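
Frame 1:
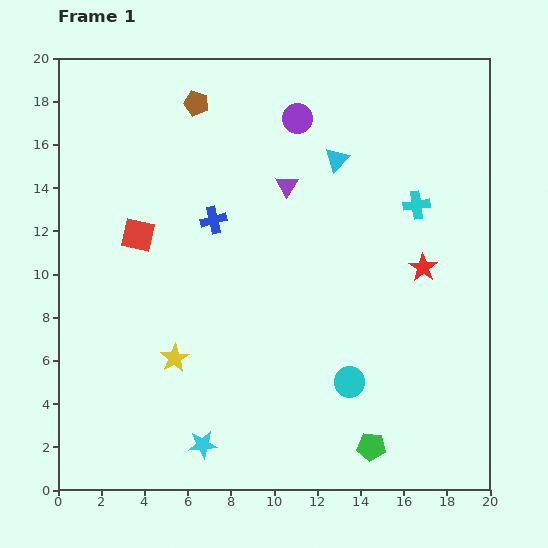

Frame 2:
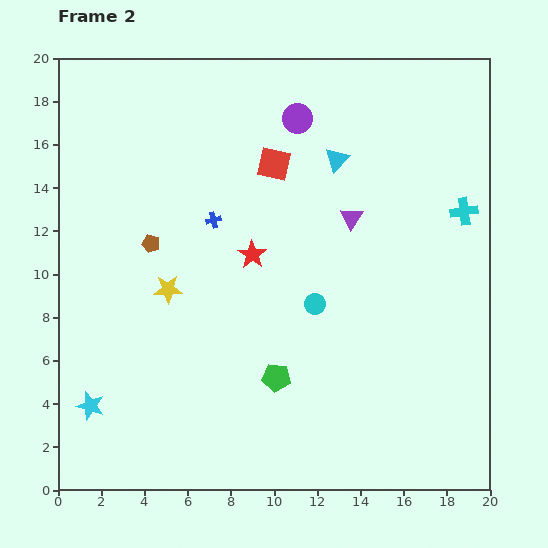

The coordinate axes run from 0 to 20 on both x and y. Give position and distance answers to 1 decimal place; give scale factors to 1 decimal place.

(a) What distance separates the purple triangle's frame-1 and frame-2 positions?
3.4

The purple triangle moved from (10.6, 14.1) to (13.6, 12.6), a distance of √(3.0² + 1.5²) ≈ 3.4.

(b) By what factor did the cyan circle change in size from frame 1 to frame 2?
0.7×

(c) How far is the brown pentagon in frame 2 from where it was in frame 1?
6.8

The brown pentagon moved from (6.4, 17.9) to (4.3, 11.4), a distance of √(2.1² + 6.5²) ≈ 6.8.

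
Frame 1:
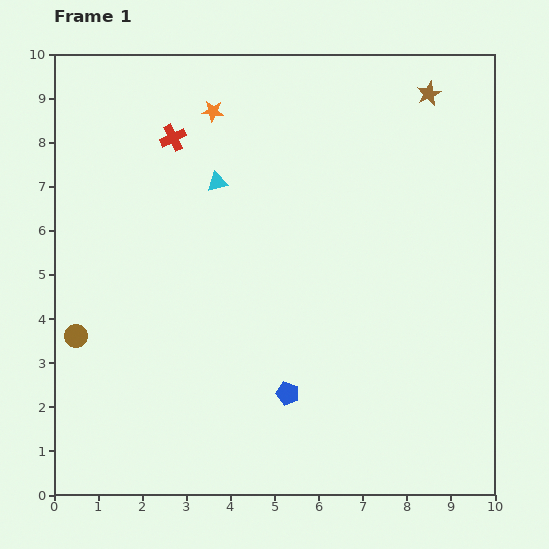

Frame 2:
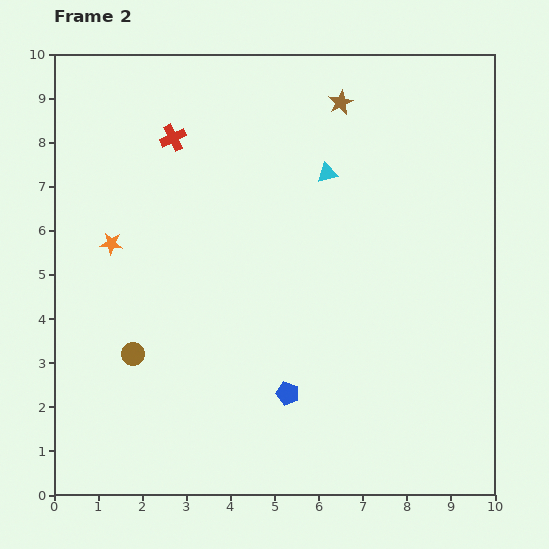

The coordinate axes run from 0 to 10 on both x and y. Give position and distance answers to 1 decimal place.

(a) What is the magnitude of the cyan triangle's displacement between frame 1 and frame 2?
2.5

The cyan triangle moved from (3.7, 7.1) to (6.2, 7.3), a distance of √(2.5² + 0.2²) ≈ 2.5.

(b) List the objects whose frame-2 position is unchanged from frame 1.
the red cross, the blue pentagon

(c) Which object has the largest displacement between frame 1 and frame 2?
the orange star

(moved 3.8; next 2.5)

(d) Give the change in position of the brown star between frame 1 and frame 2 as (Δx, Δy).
(-2.0, -0.2)

The brown star was at (8.5, 9.1) in frame 1 and (6.5, 8.9) in frame 2.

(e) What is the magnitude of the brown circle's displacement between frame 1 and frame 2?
1.4

The brown circle moved from (0.5, 3.6) to (1.8, 3.2), a distance of √(1.3² + 0.4²) ≈ 1.4.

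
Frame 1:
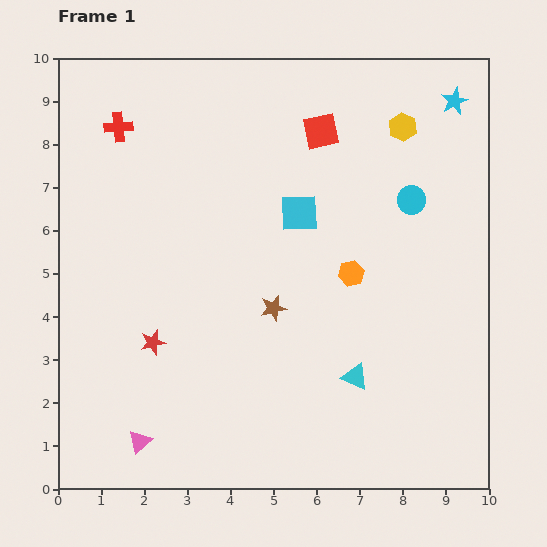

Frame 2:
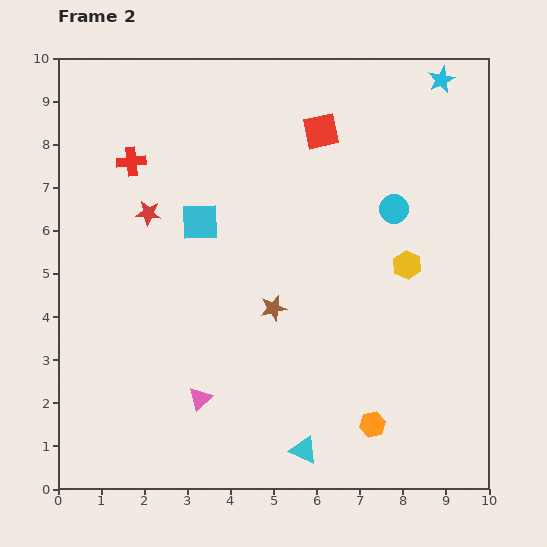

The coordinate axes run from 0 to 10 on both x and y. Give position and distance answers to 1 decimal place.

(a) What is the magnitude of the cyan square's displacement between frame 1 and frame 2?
2.3

The cyan square moved from (5.6, 6.4) to (3.3, 6.2), a distance of √(2.3² + 0.2²) ≈ 2.3.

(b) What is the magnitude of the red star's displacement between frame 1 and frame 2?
3.0

The red star moved from (2.2, 3.4) to (2.1, 6.4), a distance of √(0.1² + 3.0²) ≈ 3.0.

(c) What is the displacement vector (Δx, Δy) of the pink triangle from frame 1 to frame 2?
(1.4, 1.0)

The pink triangle was at (1.9, 1.1) in frame 1 and (3.3, 2.1) in frame 2.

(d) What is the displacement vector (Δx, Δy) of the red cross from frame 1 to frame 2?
(0.3, -0.8)

The red cross was at (1.4, 8.4) in frame 1 and (1.7, 7.6) in frame 2.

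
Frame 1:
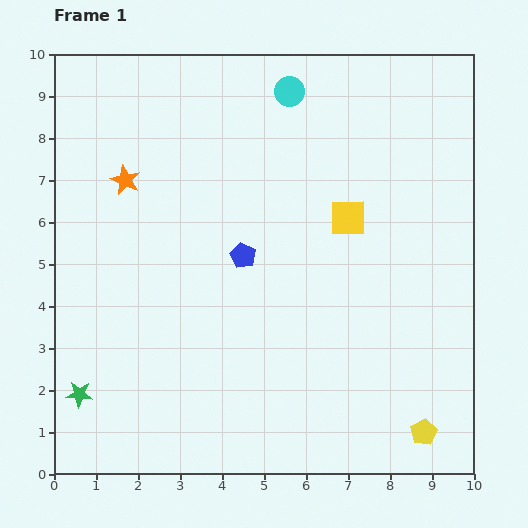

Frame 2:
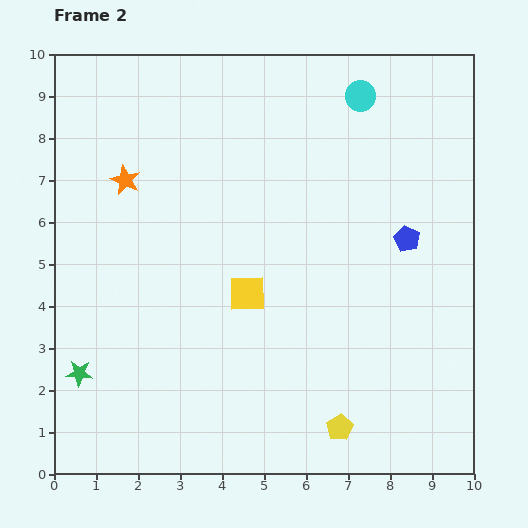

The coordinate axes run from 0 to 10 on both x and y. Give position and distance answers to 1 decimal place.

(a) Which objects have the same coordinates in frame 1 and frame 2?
the orange star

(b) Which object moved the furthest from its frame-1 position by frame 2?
the blue pentagon

(moved 3.9; next 3.0)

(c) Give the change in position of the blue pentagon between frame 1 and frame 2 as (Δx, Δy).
(3.9, 0.4)

The blue pentagon was at (4.5, 5.2) in frame 1 and (8.4, 5.6) in frame 2.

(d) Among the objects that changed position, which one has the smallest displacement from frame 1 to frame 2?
the green star

(moved 0.5)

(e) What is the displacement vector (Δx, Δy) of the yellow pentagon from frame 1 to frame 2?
(-2.0, 0.1)

The yellow pentagon was at (8.8, 1.0) in frame 1 and (6.8, 1.1) in frame 2.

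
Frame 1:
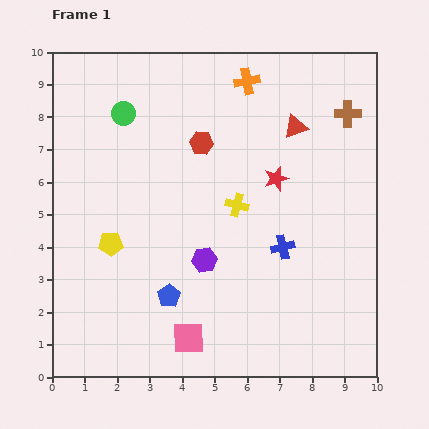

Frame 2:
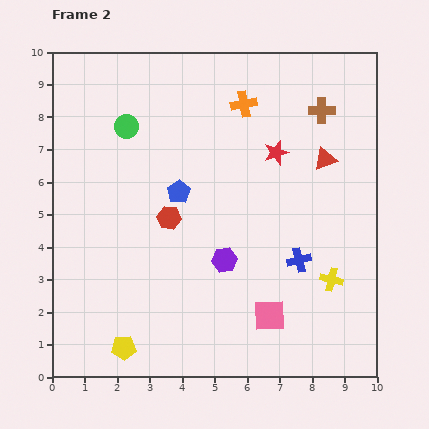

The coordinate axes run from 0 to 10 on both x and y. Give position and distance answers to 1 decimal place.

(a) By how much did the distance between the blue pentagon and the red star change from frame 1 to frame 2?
-1.7

Distance in frame 1: 4.9. Distance in frame 2: 3.2.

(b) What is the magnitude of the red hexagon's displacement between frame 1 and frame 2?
2.5

The red hexagon moved from (4.6, 7.2) to (3.6, 4.9), a distance of √(1.0² + 2.3²) ≈ 2.5.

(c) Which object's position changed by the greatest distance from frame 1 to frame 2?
the yellow cross

(moved 3.7; next 3.2)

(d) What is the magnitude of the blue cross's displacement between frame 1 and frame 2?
0.6

The blue cross moved from (7.1, 4.0) to (7.6, 3.6), a distance of √(0.5² + 0.4²) ≈ 0.6.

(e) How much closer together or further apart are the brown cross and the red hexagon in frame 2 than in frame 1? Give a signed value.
+1.1

Distance in frame 1: 4.6. Distance in frame 2: 5.7.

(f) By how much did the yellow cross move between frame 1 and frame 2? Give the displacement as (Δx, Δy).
(2.9, -2.3)

The yellow cross was at (5.7, 5.3) in frame 1 and (8.6, 3.0) in frame 2.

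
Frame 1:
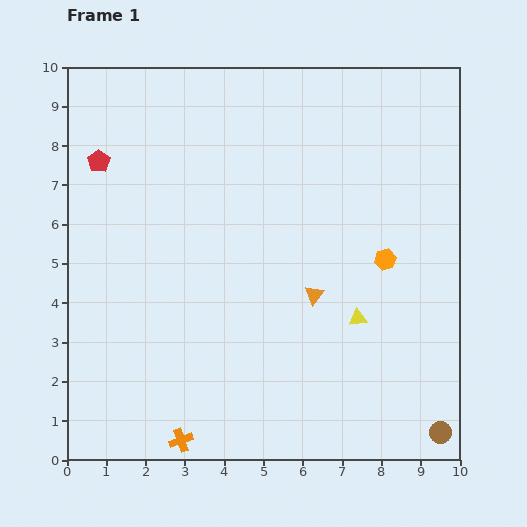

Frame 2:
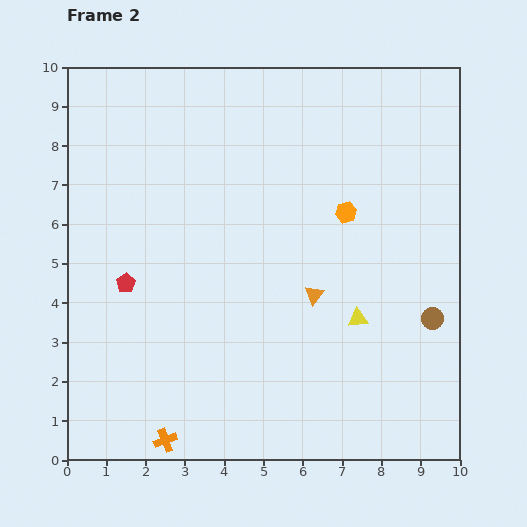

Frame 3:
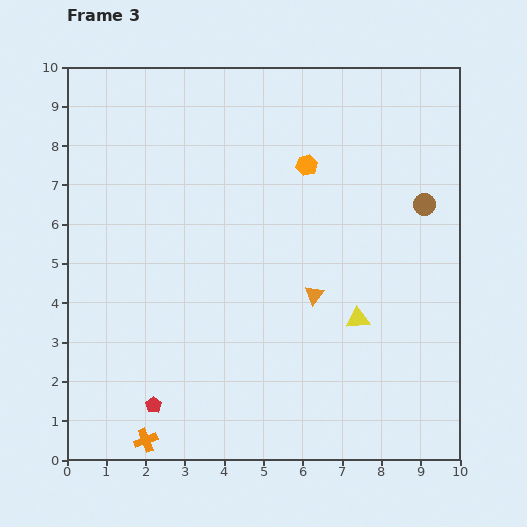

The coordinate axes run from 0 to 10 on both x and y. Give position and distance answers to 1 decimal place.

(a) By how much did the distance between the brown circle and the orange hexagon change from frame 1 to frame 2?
-1.1

Distance in frame 1: 4.6. Distance in frame 2: 3.5.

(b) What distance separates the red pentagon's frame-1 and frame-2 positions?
3.2

The red pentagon moved from (0.8, 7.6) to (1.5, 4.5), a distance of √(0.7² + 3.1²) ≈ 3.2.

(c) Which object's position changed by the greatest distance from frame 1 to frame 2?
the red pentagon

(moved 3.2; next 2.9)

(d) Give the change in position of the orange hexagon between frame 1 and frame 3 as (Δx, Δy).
(-2.0, 2.4)

The orange hexagon was at (8.1, 5.1) in frame 1 and (6.1, 7.5) in frame 3.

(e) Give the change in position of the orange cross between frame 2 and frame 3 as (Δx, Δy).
(-0.5, 0.0)

The orange cross was at (2.5, 0.5) in frame 2 and (2.0, 0.5) in frame 3.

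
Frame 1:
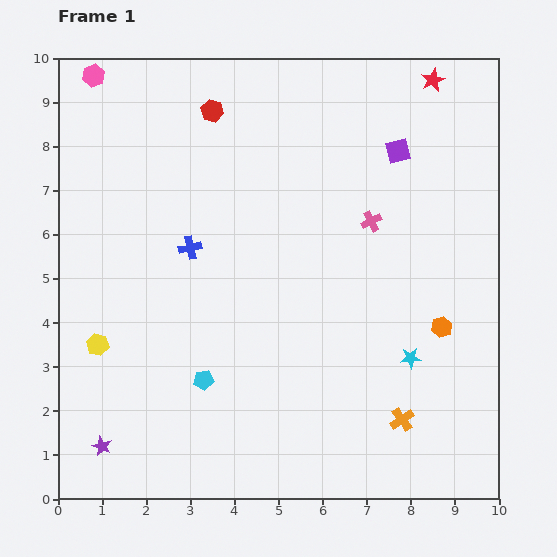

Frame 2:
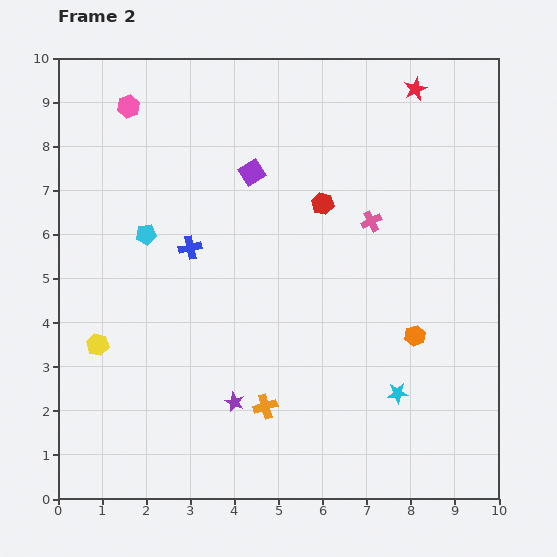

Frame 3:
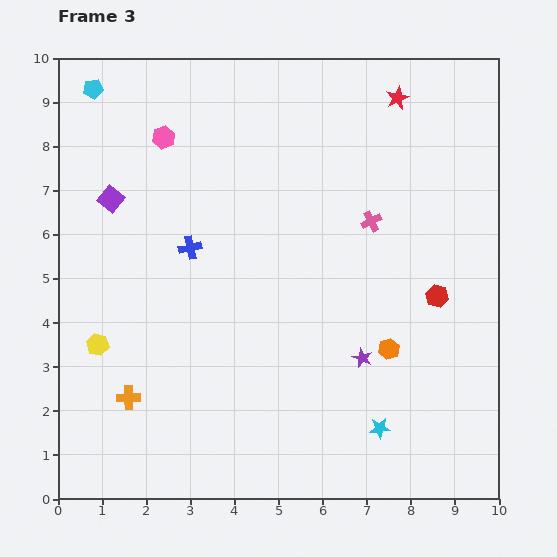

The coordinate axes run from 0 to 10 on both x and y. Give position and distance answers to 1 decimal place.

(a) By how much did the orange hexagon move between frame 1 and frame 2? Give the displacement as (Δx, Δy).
(-0.6, -0.2)

The orange hexagon was at (8.7, 3.9) in frame 1 and (8.1, 3.7) in frame 2.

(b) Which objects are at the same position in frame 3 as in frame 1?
the pink cross, the yellow hexagon, the blue cross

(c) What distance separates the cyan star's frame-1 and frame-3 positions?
1.7

The cyan star moved from (8.0, 3.2) to (7.3, 1.6), a distance of √(0.7² + 1.6²) ≈ 1.7.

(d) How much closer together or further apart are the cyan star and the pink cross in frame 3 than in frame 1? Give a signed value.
+1.5

Distance in frame 1: 3.2. Distance in frame 3: 4.7.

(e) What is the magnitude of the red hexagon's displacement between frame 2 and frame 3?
3.3

The red hexagon moved from (6.0, 6.7) to (8.6, 4.6), a distance of √(2.6² + 2.1²) ≈ 3.3.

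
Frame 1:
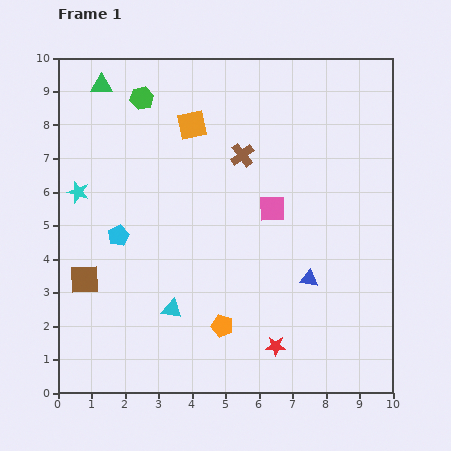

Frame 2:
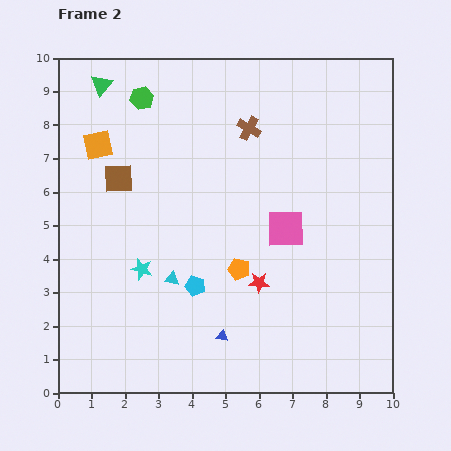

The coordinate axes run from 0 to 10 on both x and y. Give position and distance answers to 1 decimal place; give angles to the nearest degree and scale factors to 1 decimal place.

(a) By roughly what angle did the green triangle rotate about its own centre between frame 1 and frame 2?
51° counter-clockwise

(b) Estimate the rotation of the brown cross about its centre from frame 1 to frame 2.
23° counter-clockwise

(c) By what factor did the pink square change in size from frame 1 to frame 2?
1.4×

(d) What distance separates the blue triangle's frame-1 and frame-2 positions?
3.1

The blue triangle moved from (7.5, 3.4) to (4.9, 1.7), a distance of √(2.6² + 1.7²) ≈ 3.1.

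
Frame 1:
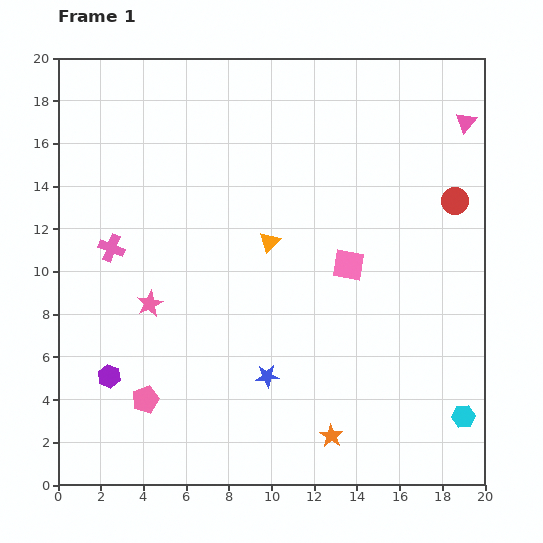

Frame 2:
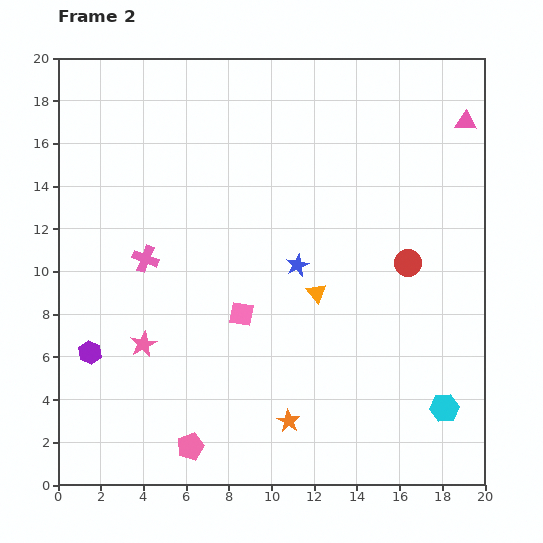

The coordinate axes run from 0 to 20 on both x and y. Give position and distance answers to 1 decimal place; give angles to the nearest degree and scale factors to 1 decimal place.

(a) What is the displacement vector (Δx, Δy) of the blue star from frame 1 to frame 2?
(1.4, 5.2)

The blue star was at (9.8, 5.1) in frame 1 and (11.2, 10.3) in frame 2.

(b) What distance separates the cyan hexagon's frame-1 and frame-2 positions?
1.0

The cyan hexagon moved from (19.0, 3.2) to (18.1, 3.6), a distance of √(0.9² + 0.4²) ≈ 1.0.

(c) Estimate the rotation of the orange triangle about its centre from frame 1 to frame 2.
24° counter-clockwise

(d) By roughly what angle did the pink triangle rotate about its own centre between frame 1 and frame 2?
52° clockwise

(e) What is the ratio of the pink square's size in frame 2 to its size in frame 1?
0.8×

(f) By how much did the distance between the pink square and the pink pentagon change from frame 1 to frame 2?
-4.8

Distance in frame 1: 11.4. Distance in frame 2: 6.6.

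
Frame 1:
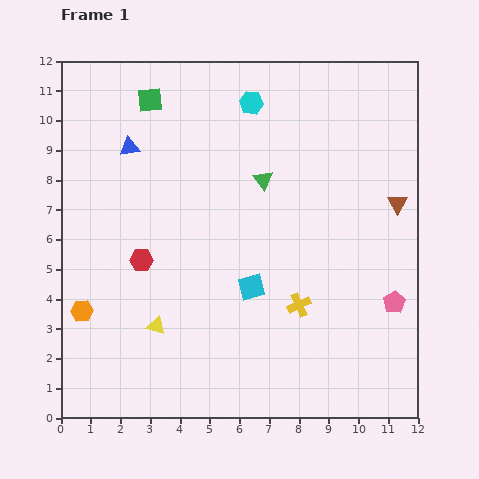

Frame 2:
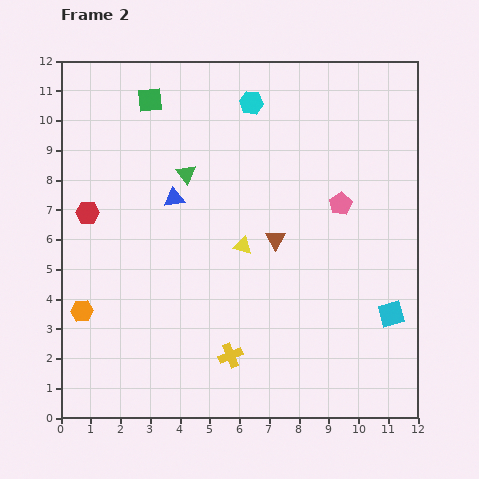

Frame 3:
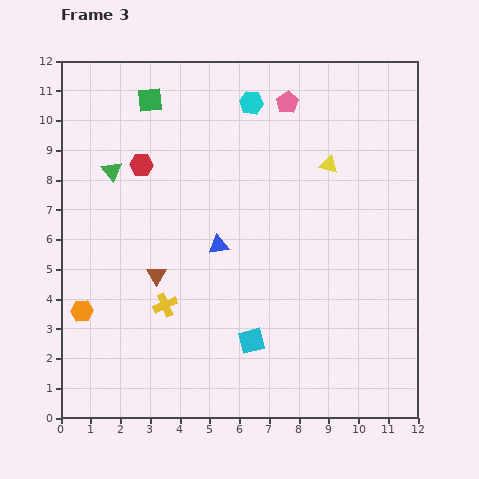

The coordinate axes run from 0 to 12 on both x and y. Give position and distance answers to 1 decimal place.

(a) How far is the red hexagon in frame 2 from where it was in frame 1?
2.4

The red hexagon moved from (2.7, 5.3) to (0.9, 6.9), a distance of √(1.8² + 1.6²) ≈ 2.4.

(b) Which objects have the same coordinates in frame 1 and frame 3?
the orange hexagon, the green square, the cyan hexagon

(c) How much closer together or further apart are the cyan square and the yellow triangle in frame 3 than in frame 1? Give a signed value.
+2.9

Distance in frame 1: 3.5. Distance in frame 3: 6.4.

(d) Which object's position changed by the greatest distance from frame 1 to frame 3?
the brown triangle

(moved 8.4; next 7.9)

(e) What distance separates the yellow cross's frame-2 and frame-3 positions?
2.8

The yellow cross moved from (5.7, 2.1) to (3.5, 3.8), a distance of √(2.2² + 1.7²) ≈ 2.8.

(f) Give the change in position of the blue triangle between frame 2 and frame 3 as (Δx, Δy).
(1.5, -1.6)

The blue triangle was at (3.8, 7.4) in frame 2 and (5.3, 5.8) in frame 3.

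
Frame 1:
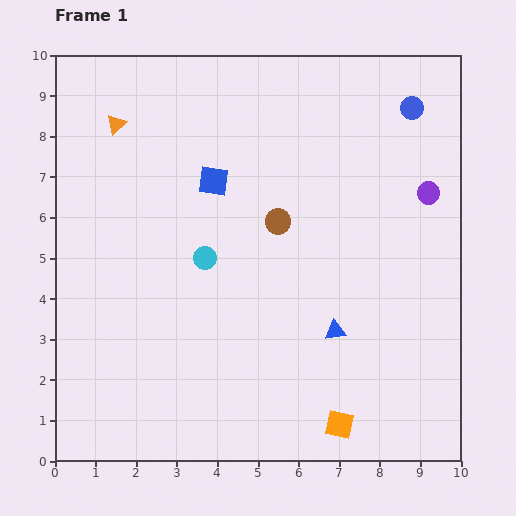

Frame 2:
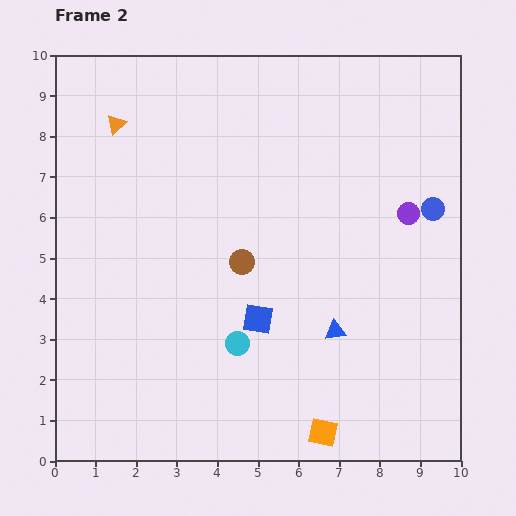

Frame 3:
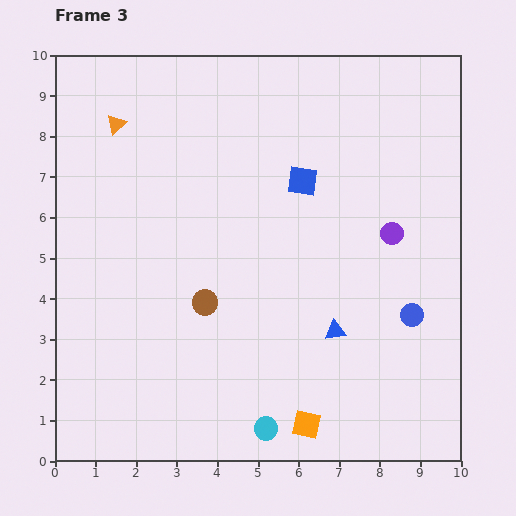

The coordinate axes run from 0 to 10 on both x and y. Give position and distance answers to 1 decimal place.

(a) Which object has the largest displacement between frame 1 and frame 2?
the blue square

(moved 3.6; next 2.5)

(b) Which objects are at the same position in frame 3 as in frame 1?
the orange triangle, the blue triangle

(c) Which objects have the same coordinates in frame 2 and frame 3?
the orange triangle, the blue triangle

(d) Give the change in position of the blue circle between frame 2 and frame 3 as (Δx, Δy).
(-0.5, -2.6)

The blue circle was at (9.3, 6.2) in frame 2 and (8.8, 3.6) in frame 3.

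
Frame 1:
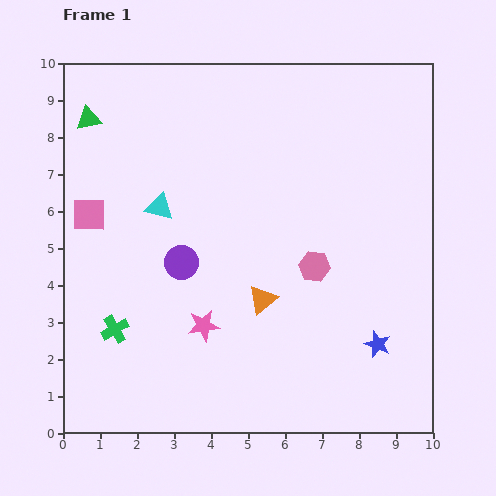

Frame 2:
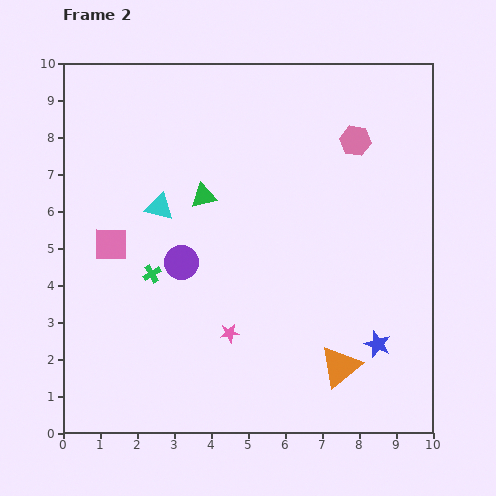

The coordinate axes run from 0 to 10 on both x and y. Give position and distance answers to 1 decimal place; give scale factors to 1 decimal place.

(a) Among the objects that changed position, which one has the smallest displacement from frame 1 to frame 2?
the pink star

(moved 0.7)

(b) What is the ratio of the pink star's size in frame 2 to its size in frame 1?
0.6×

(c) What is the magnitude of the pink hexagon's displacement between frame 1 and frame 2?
3.6

The pink hexagon moved from (6.8, 4.5) to (7.9, 7.9), a distance of √(1.1² + 3.4²) ≈ 3.6.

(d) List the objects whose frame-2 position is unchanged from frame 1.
the blue star, the cyan triangle, the purple circle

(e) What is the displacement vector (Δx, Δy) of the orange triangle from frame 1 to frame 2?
(2.1, -1.8)

The orange triangle was at (5.4, 3.6) in frame 1 and (7.5, 1.8) in frame 2.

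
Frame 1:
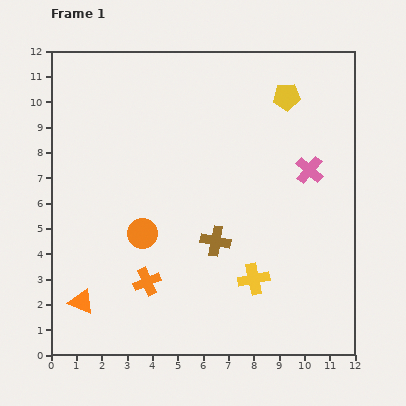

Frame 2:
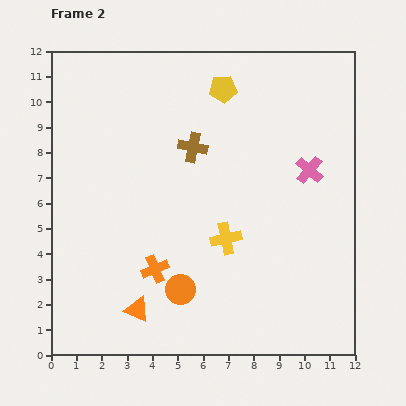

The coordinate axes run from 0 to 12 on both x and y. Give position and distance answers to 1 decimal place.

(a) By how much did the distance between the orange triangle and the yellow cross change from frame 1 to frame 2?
-2.4

Distance in frame 1: 6.9. Distance in frame 2: 4.5.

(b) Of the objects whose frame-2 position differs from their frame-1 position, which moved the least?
the orange cross

(moved 0.6)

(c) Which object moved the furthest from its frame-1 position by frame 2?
the brown cross

(moved 3.8; next 2.7)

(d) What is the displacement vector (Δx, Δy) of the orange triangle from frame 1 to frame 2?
(2.2, -0.3)

The orange triangle was at (1.2, 2.1) in frame 1 and (3.4, 1.8) in frame 2.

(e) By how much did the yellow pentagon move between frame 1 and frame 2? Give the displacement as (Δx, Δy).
(-2.5, 0.3)

The yellow pentagon was at (9.3, 10.2) in frame 1 and (6.8, 10.5) in frame 2.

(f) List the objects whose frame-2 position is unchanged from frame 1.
the pink cross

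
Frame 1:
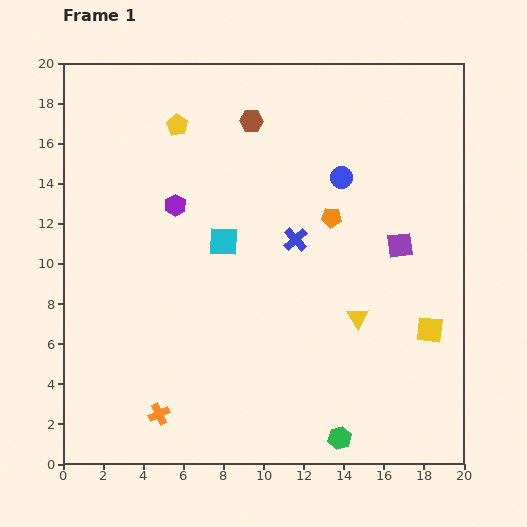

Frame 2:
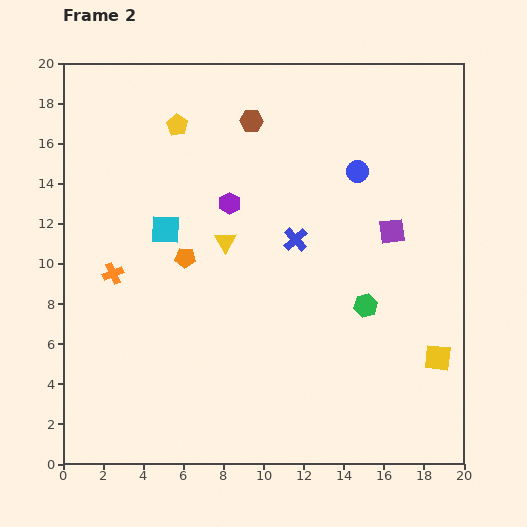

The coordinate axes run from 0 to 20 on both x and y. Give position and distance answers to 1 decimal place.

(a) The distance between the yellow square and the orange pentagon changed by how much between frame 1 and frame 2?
+6.2

Distance in frame 1: 7.4. Distance in frame 2: 13.6.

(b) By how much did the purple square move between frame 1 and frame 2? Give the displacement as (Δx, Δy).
(-0.4, 0.7)

The purple square was at (16.8, 10.9) in frame 1 and (16.4, 11.6) in frame 2.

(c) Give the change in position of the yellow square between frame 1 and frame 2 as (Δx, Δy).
(0.4, -1.4)

The yellow square was at (18.3, 6.7) in frame 1 and (18.7, 5.3) in frame 2.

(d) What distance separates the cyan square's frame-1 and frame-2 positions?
3.0

The cyan square moved from (8.0, 11.1) to (5.1, 11.7), a distance of √(2.9² + 0.6²) ≈ 3.0.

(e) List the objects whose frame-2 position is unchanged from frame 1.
the brown hexagon, the blue cross, the yellow pentagon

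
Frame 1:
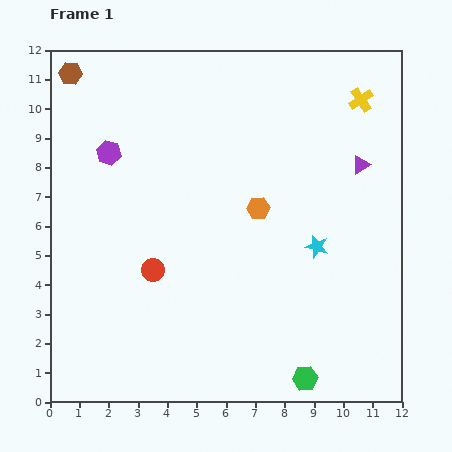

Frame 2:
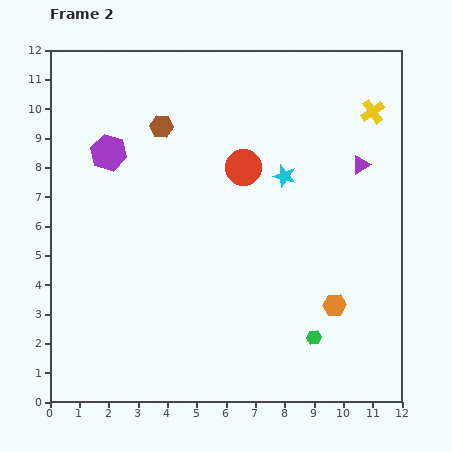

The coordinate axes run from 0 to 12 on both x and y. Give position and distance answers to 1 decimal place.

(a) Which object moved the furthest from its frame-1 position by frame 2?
the red circle

(moved 4.7; next 4.2)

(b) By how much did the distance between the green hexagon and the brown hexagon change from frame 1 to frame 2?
-4.2

Distance in frame 1: 13.1. Distance in frame 2: 8.9.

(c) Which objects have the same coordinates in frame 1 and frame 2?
the purple hexagon, the purple triangle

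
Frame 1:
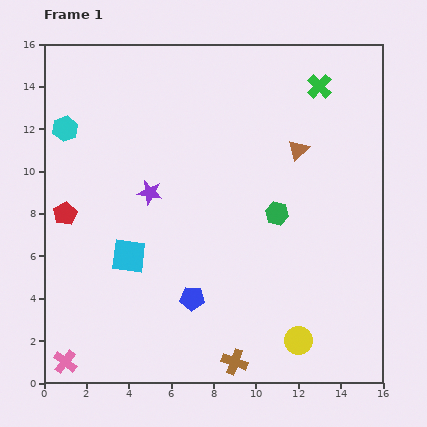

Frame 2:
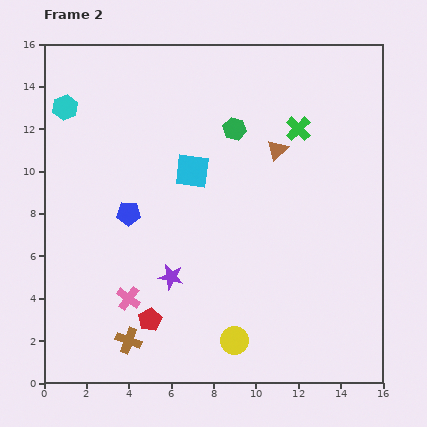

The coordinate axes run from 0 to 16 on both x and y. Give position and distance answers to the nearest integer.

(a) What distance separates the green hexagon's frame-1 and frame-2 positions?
4

The green hexagon moved from (11, 8) to (9, 12), a distance of √(2² + 4²) ≈ 4.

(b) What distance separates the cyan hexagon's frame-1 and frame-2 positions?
1

The cyan hexagon moved from (1, 12) to (1, 13), a distance of √(0² + 1²) ≈ 1.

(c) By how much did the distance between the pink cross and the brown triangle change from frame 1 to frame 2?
-5

Distance in frame 1: 15. Distance in frame 2: 10.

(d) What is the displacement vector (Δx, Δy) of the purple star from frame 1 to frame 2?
(1, -4)

The purple star was at (5, 9) in frame 1 and (6, 5) in frame 2.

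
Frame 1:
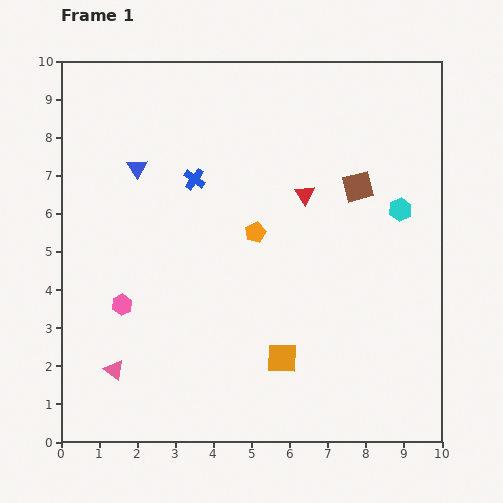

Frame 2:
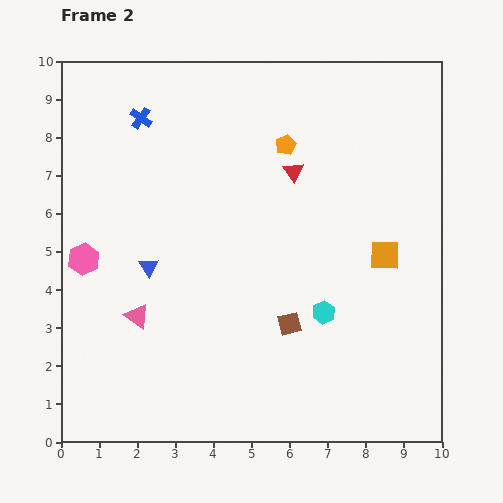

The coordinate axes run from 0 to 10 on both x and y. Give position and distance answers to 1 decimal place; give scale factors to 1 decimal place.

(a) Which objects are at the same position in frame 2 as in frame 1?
none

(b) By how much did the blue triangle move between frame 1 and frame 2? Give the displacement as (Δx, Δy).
(0.3, -2.6)

The blue triangle was at (2.0, 7.2) in frame 1 and (2.3, 4.6) in frame 2.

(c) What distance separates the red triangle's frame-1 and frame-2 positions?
0.7

The red triangle moved from (6.4, 6.5) to (6.1, 7.1), a distance of √(0.3² + 0.6²) ≈ 0.7.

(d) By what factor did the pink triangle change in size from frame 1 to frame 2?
1.3×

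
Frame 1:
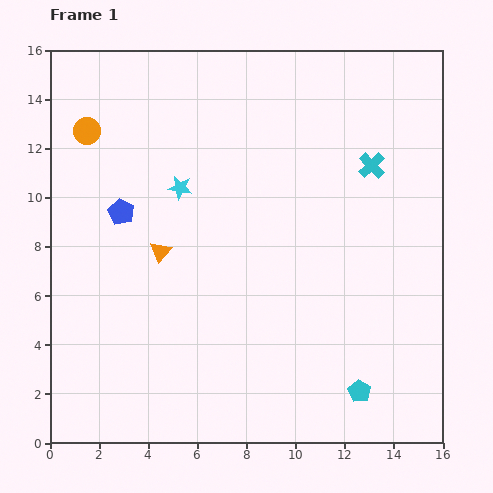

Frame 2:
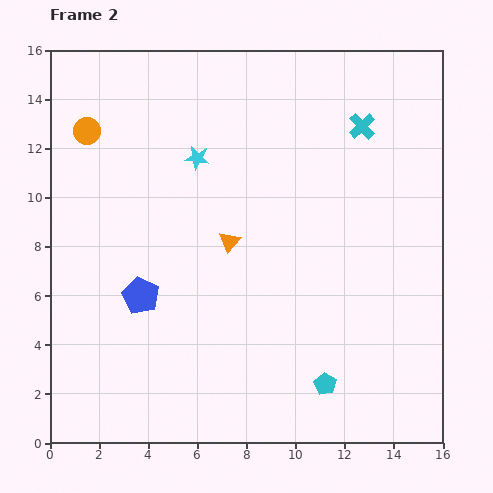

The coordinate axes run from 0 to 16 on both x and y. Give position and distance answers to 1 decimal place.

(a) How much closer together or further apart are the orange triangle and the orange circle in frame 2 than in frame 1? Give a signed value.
+1.6

Distance in frame 1: 5.7. Distance in frame 2: 7.3.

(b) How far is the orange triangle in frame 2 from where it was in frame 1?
2.8

The orange triangle moved from (4.5, 7.8) to (7.3, 8.2), a distance of √(2.8² + 0.4²) ≈ 2.8.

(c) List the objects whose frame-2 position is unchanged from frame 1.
the orange circle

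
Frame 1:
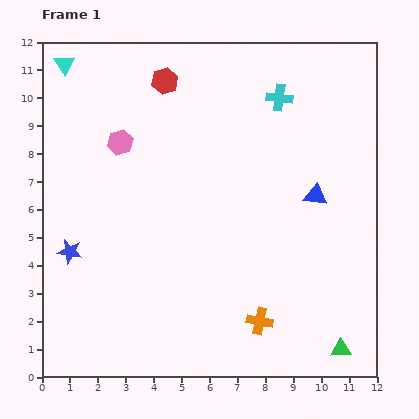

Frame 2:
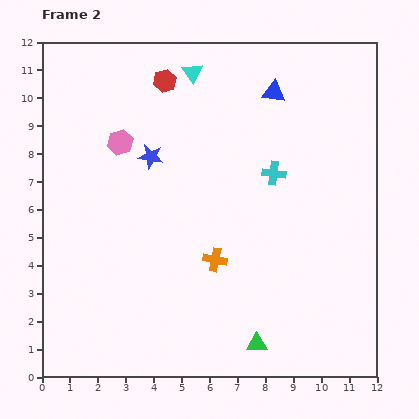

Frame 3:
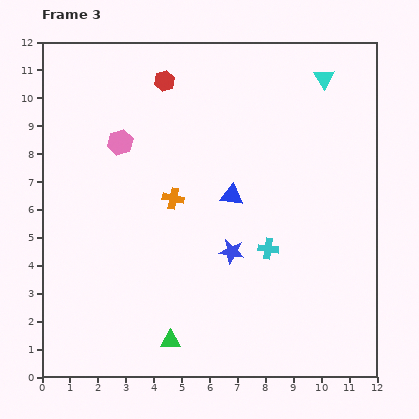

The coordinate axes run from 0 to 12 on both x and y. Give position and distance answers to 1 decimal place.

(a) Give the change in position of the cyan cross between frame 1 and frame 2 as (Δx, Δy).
(-0.2, -2.7)

The cyan cross was at (8.5, 10.0) in frame 1 and (8.3, 7.3) in frame 2.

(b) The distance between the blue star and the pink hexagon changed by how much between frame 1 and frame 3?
+1.3

Distance in frame 1: 4.3. Distance in frame 3: 5.6.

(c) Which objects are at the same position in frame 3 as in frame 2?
the red hexagon, the pink hexagon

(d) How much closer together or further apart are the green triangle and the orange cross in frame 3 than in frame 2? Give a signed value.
+1.7

Distance in frame 2: 3.4. Distance in frame 3: 5.1.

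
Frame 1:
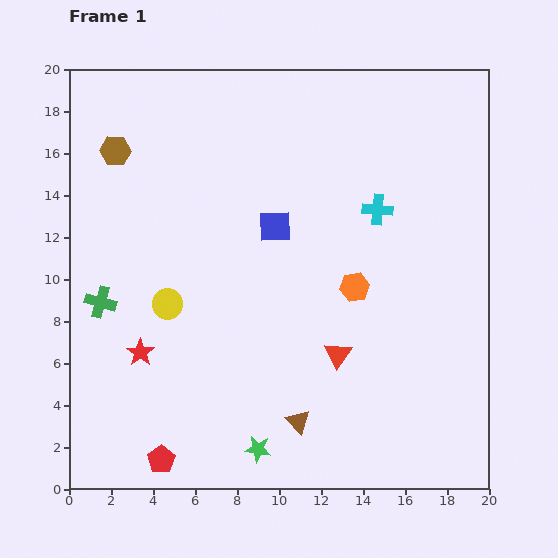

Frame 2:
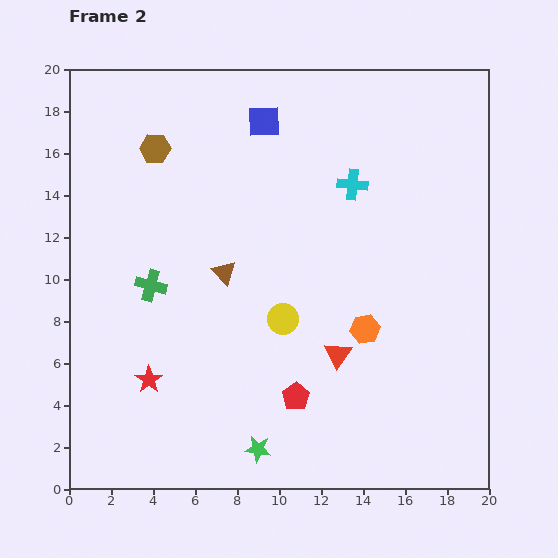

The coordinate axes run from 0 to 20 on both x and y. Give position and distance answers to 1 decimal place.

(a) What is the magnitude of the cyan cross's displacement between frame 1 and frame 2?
1.7

The cyan cross moved from (14.7, 13.3) to (13.5, 14.5), a distance of √(1.2² + 1.2²) ≈ 1.7.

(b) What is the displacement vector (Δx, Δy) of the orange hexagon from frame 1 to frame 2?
(0.5, -2.0)

The orange hexagon was at (13.6, 9.6) in frame 1 and (14.1, 7.6) in frame 2.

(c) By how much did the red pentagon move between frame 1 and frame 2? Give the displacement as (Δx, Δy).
(6.4, 3.0)

The red pentagon was at (4.4, 1.4) in frame 1 and (10.8, 4.4) in frame 2.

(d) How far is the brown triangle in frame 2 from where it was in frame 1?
7.9

The brown triangle moved from (10.9, 3.2) to (7.4, 10.3), a distance of √(3.5² + 7.1²) ≈ 7.9.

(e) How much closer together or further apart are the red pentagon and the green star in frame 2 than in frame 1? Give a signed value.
-1.5

Distance in frame 1: 4.6. Distance in frame 2: 3.1.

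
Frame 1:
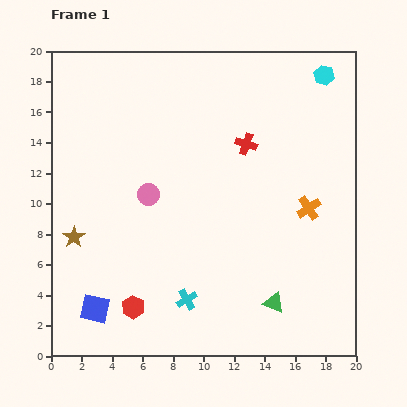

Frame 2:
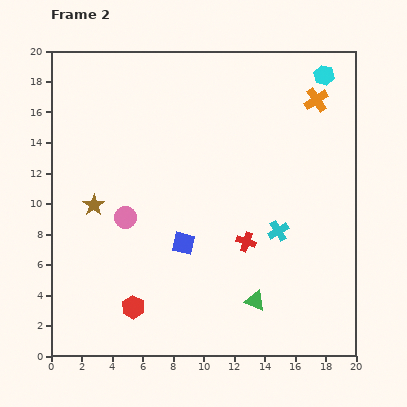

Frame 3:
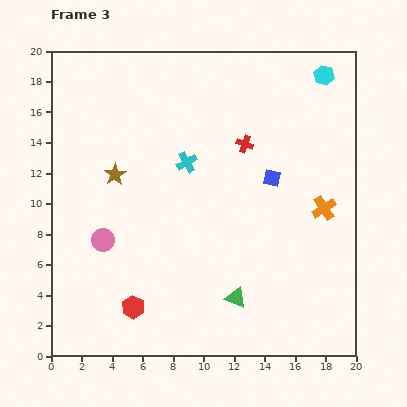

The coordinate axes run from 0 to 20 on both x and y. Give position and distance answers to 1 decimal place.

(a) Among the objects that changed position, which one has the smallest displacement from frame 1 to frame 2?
the green triangle

(moved 1.2)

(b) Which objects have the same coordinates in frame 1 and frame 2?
the red hexagon, the cyan hexagon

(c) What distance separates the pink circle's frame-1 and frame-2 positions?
2.1

The pink circle moved from (6.4, 10.6) to (4.9, 9.1), a distance of √(1.5² + 1.5²) ≈ 2.1.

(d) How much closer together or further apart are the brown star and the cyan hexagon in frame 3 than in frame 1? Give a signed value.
-4.3

Distance in frame 1: 19.5. Distance in frame 3: 15.2.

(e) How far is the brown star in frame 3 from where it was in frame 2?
2.4

The brown star moved from (2.8, 9.9) to (4.2, 11.9), a distance of √(1.4² + 2.0²) ≈ 2.4.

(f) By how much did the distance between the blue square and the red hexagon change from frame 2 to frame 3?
+7.2

Distance in frame 2: 5.3. Distance in frame 3: 12.5.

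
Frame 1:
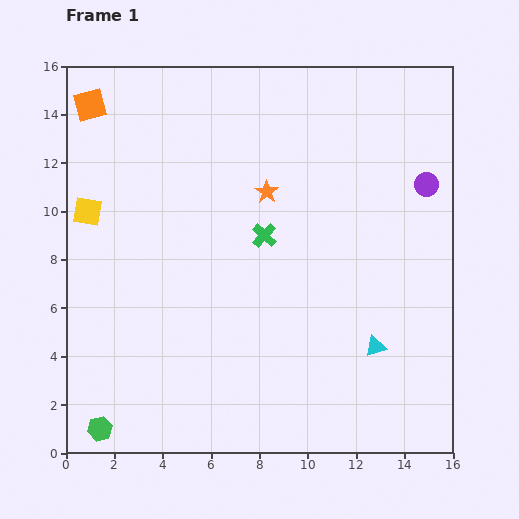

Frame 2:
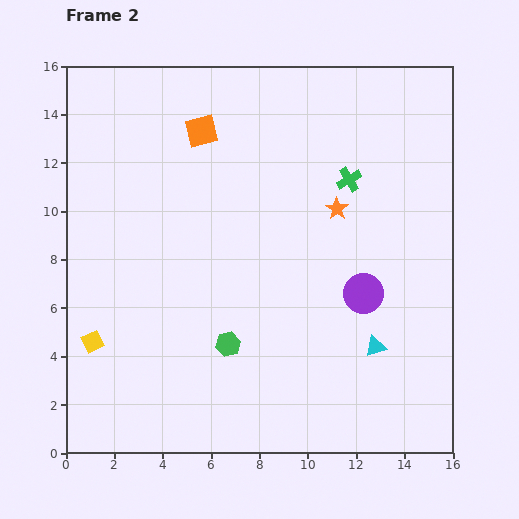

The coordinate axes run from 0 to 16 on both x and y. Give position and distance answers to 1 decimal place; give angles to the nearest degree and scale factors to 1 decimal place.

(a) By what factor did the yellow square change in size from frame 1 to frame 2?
0.7×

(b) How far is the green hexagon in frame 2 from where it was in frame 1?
6.4

The green hexagon moved from (1.4, 1.0) to (6.7, 4.5), a distance of √(5.3² + 3.5²) ≈ 6.4.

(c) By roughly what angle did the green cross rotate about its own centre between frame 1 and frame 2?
17° clockwise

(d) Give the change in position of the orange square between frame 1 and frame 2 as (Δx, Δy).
(4.6, -1.1)

The orange square was at (1.0, 14.4) in frame 1 and (5.6, 13.3) in frame 2.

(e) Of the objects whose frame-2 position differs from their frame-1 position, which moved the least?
the orange star

(moved 3.0)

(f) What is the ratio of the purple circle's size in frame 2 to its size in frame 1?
1.7×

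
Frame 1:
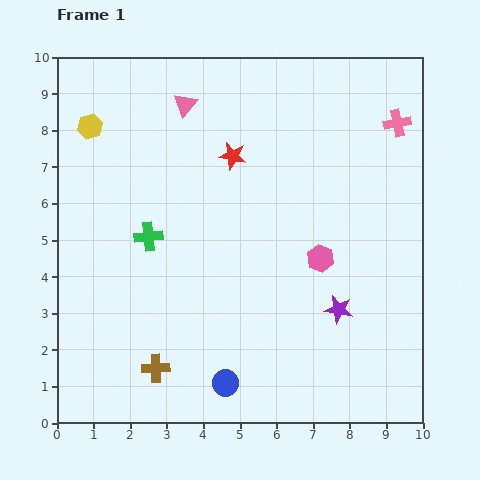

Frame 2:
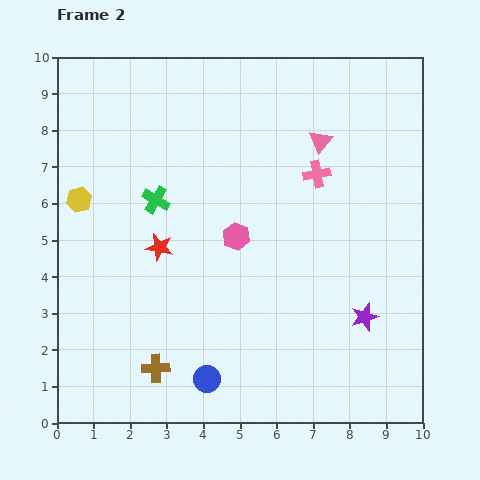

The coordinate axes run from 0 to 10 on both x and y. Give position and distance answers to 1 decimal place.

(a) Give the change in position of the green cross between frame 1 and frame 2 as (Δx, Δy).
(0.2, 1.0)

The green cross was at (2.5, 5.1) in frame 1 and (2.7, 6.1) in frame 2.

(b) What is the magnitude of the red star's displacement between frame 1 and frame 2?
3.2

The red star moved from (4.8, 7.3) to (2.8, 4.8), a distance of √(2.0² + 2.5²) ≈ 3.2.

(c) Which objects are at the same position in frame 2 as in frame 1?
the brown cross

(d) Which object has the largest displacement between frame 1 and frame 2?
the pink triangle

(moved 3.8; next 3.2)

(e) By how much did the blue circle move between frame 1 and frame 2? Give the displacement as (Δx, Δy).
(-0.5, 0.1)

The blue circle was at (4.6, 1.1) in frame 1 and (4.1, 1.2) in frame 2.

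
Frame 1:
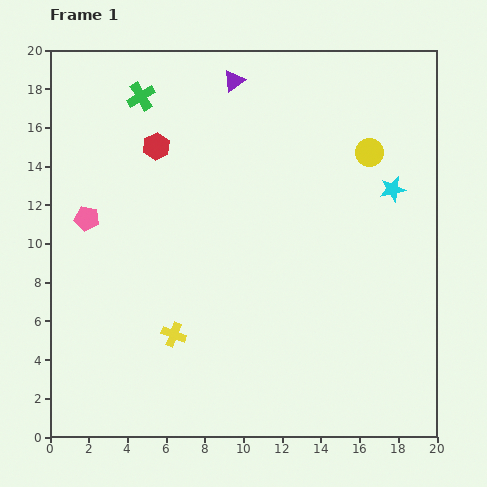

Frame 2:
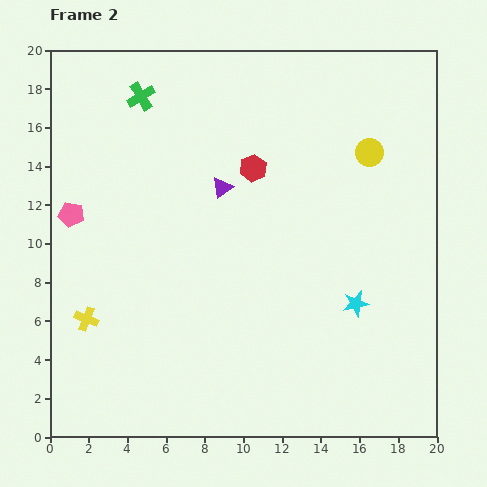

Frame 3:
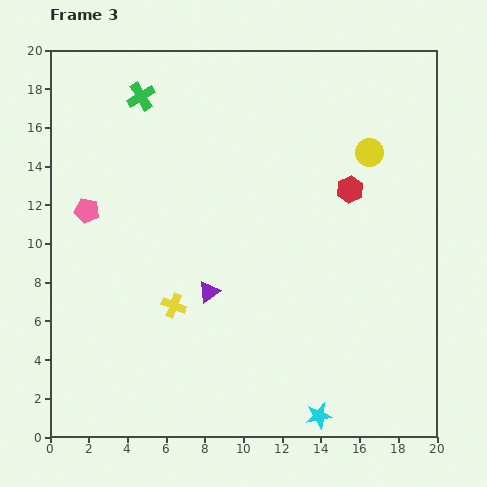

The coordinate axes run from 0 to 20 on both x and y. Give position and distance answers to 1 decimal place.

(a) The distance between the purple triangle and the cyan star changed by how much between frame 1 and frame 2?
-0.8

Distance in frame 1: 9.9. Distance in frame 2: 9.1.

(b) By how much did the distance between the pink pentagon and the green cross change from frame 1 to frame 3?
-0.4

Distance in frame 1: 6.9. Distance in frame 3: 6.5.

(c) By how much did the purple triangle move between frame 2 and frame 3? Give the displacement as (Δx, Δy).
(-0.7, -5.4)

The purple triangle was at (8.9, 12.9) in frame 2 and (8.2, 7.5) in frame 3.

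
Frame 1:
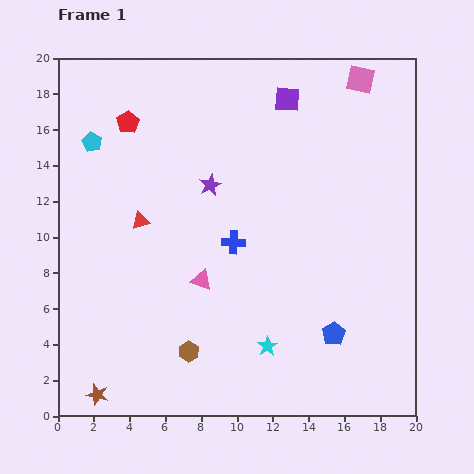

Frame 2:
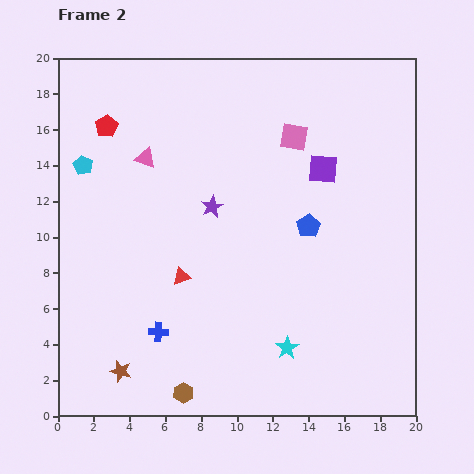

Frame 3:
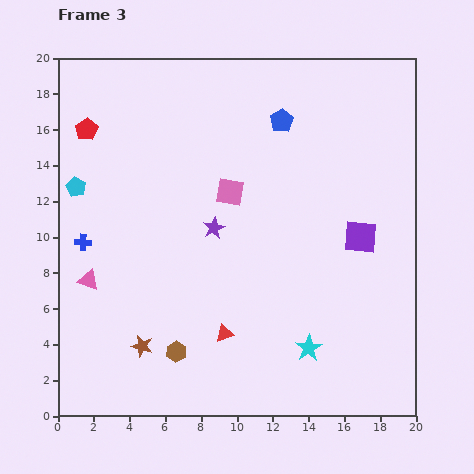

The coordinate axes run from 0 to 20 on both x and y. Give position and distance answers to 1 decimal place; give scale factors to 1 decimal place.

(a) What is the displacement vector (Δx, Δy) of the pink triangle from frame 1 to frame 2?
(-3.1, 6.8)

The pink triangle was at (8.0, 7.6) in frame 1 and (4.9, 14.4) in frame 2.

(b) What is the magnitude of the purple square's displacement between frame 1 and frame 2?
4.4

The purple square moved from (12.8, 17.7) to (14.8, 13.8), a distance of √(2.0² + 3.9²) ≈ 4.4.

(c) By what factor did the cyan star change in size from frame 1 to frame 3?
1.4×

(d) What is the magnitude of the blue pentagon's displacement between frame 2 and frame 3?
6.1

The blue pentagon moved from (14.0, 10.6) to (12.5, 16.5), a distance of √(1.5² + 5.9²) ≈ 6.1.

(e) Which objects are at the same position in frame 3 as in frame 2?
none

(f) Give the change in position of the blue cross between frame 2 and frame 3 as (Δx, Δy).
(-4.2, 5.0)

The blue cross was at (5.6, 4.7) in frame 2 and (1.4, 9.7) in frame 3.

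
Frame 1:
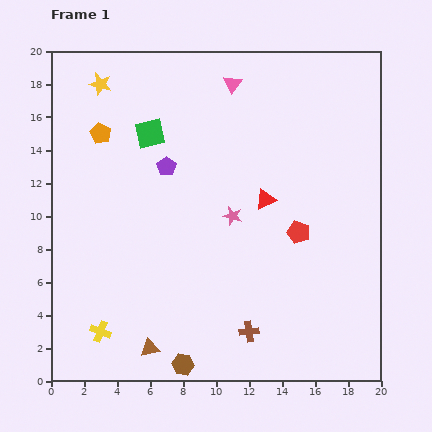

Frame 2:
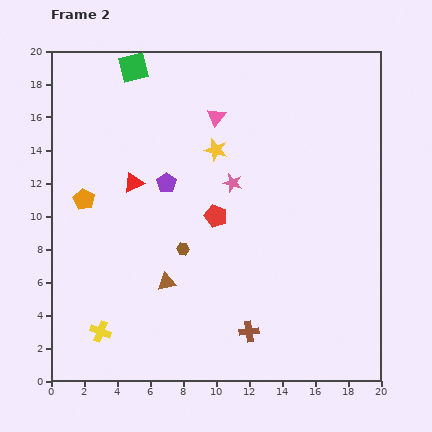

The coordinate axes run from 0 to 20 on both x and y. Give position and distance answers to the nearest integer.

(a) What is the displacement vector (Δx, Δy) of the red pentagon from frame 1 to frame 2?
(-5, 1)

The red pentagon was at (15, 9) in frame 1 and (10, 10) in frame 2.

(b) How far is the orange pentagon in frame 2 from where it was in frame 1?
4

The orange pentagon moved from (3, 15) to (2, 11), a distance of √(1² + 4²) ≈ 4.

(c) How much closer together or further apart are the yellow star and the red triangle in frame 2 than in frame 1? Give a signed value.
-7

Distance in frame 1: 12. Distance in frame 2: 5.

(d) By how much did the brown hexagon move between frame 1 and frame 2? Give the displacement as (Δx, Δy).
(0, 7)

The brown hexagon was at (8, 1) in frame 1 and (8, 8) in frame 2.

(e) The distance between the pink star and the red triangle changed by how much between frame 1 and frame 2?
+4

Distance in frame 1: 2. Distance in frame 2: 6.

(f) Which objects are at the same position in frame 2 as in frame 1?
the yellow cross, the brown cross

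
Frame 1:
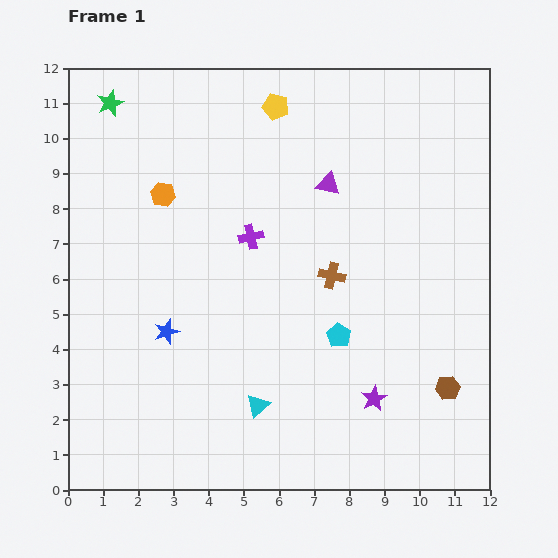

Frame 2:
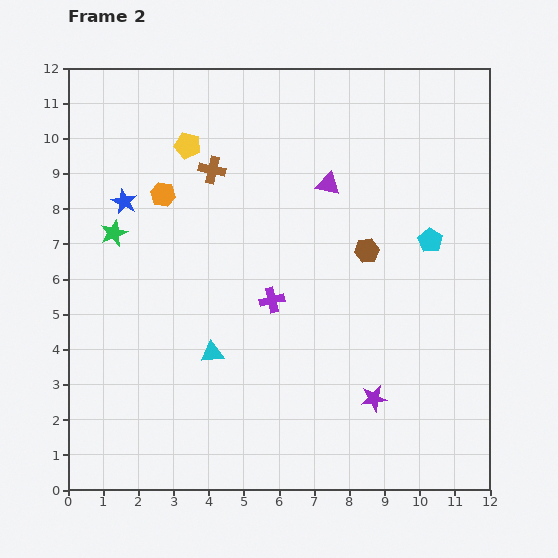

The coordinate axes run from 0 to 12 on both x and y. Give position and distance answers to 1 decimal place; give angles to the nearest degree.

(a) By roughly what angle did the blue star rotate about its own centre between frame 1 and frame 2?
27° counter-clockwise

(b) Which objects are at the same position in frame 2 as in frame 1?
the purple star, the orange hexagon, the purple triangle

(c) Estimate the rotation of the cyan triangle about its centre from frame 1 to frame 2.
35° clockwise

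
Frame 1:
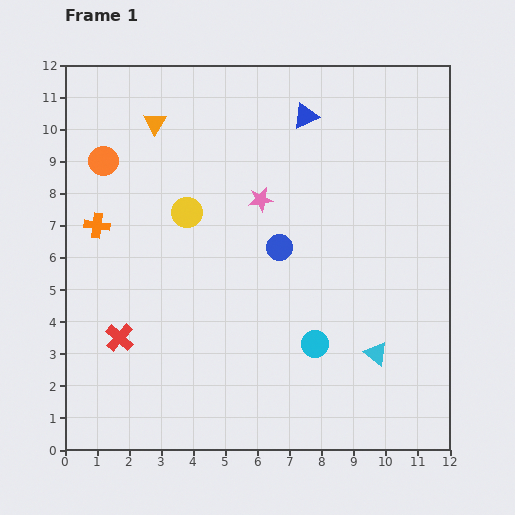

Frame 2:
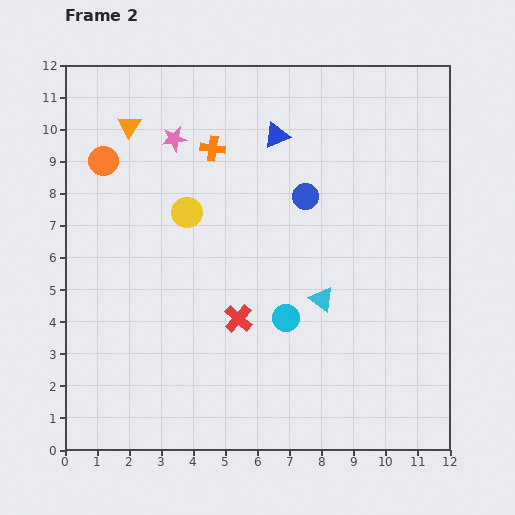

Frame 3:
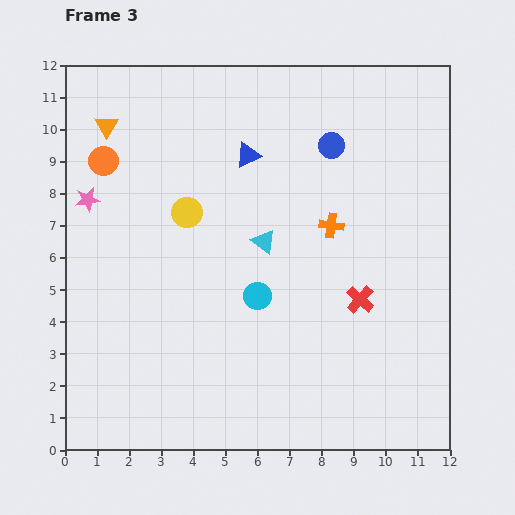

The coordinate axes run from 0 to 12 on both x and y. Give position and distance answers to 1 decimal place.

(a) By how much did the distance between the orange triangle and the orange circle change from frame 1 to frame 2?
-0.6

Distance in frame 1: 2.0. Distance in frame 2: 1.4.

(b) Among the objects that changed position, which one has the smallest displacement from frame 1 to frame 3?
the orange triangle

(moved 1.5)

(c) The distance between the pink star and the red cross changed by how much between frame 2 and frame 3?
+3.1

Distance in frame 2: 5.9. Distance in frame 3: 9.0.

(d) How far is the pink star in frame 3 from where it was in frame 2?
3.3

The pink star moved from (3.4, 9.7) to (0.7, 7.8), a distance of √(2.7² + 1.9²) ≈ 3.3.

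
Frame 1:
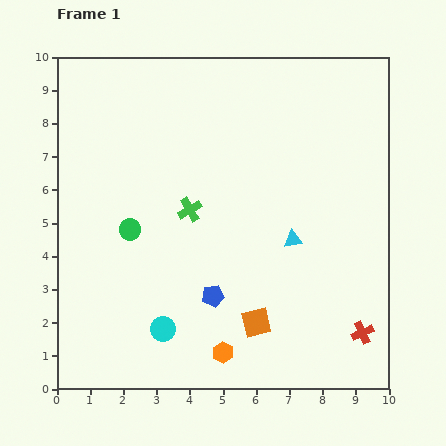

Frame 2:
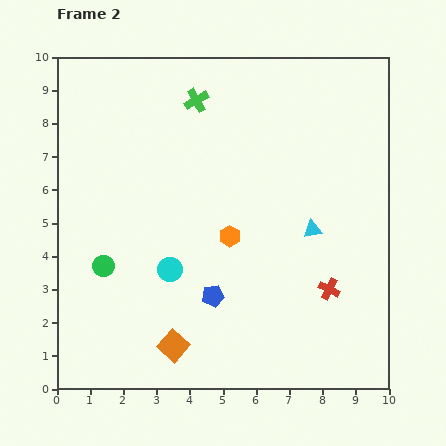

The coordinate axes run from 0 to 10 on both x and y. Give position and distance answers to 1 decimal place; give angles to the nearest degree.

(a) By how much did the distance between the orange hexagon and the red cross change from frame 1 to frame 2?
-0.8

Distance in frame 1: 4.2. Distance in frame 2: 3.4.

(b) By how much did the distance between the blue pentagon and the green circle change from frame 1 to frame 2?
+0.2

Distance in frame 1: 3.2. Distance in frame 2: 3.4.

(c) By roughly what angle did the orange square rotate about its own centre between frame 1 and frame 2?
36° counter-clockwise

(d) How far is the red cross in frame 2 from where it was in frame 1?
1.6

The red cross moved from (9.2, 1.7) to (8.2, 3.0), a distance of √(1.0² + 1.3²) ≈ 1.6.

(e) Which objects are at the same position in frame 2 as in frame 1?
the blue pentagon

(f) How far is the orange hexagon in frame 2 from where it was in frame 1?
3.5

The orange hexagon moved from (5.0, 1.1) to (5.2, 4.6), a distance of √(0.2² + 3.5²) ≈ 3.5.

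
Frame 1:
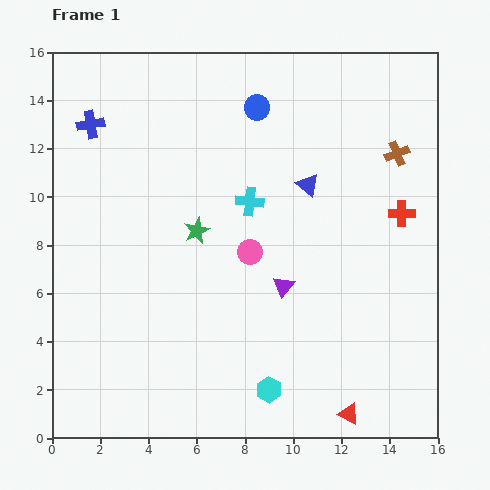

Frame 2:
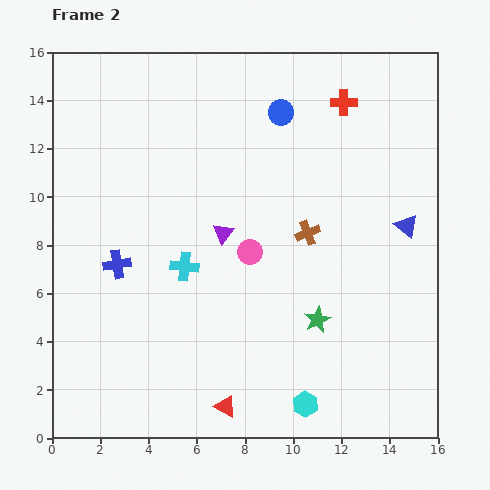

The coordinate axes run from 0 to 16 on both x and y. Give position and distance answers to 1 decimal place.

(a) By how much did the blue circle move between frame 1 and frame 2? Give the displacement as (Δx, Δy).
(1.0, -0.2)

The blue circle was at (8.5, 13.7) in frame 1 and (9.5, 13.5) in frame 2.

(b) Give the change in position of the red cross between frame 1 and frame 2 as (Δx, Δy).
(-2.4, 4.6)

The red cross was at (14.5, 9.3) in frame 1 and (12.1, 13.9) in frame 2.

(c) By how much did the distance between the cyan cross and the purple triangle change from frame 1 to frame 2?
-1.7

Distance in frame 1: 3.8. Distance in frame 2: 2.1.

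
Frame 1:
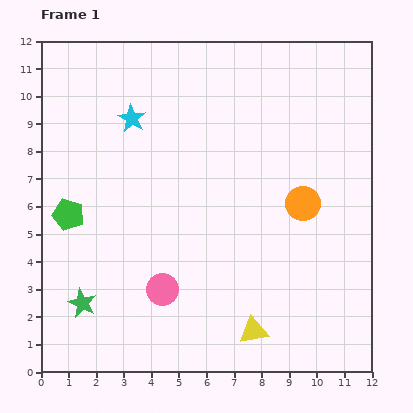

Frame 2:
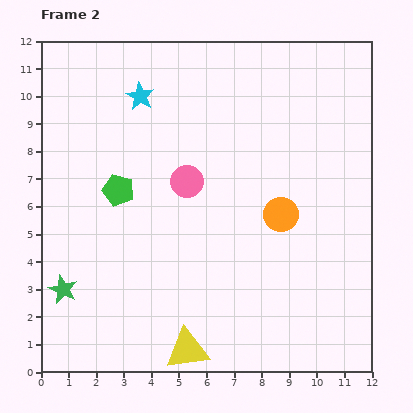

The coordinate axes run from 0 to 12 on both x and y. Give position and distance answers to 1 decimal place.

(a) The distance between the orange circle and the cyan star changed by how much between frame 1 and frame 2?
-0.2

Distance in frame 1: 6.9. Distance in frame 2: 6.7.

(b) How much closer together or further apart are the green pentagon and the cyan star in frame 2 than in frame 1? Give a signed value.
-0.7

Distance in frame 1: 4.2. Distance in frame 2: 3.5.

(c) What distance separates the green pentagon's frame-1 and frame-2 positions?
2.0

The green pentagon moved from (1.0, 5.7) to (2.8, 6.6), a distance of √(1.8² + 0.9²) ≈ 2.0.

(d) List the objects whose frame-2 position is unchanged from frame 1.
none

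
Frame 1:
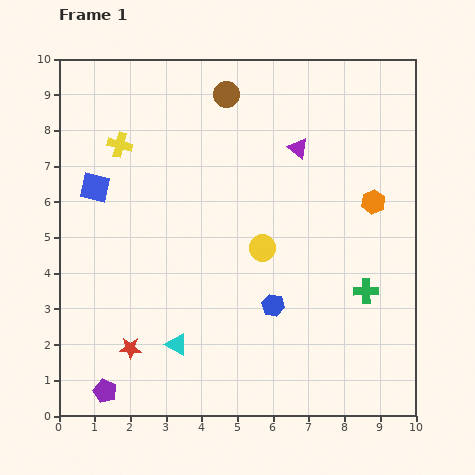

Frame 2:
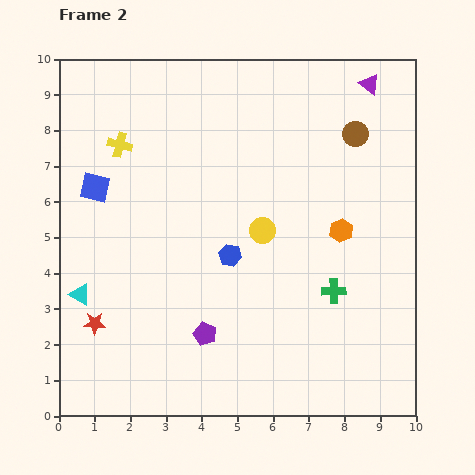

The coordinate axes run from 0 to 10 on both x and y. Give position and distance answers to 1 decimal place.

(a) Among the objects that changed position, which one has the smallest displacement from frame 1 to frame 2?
the yellow circle

(moved 0.5)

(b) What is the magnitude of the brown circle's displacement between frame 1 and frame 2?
3.8

The brown circle moved from (4.7, 9.0) to (8.3, 7.9), a distance of √(3.6² + 1.1²) ≈ 3.8.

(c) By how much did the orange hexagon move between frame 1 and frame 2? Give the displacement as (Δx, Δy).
(-0.9, -0.8)

The orange hexagon was at (8.8, 6.0) in frame 1 and (7.9, 5.2) in frame 2.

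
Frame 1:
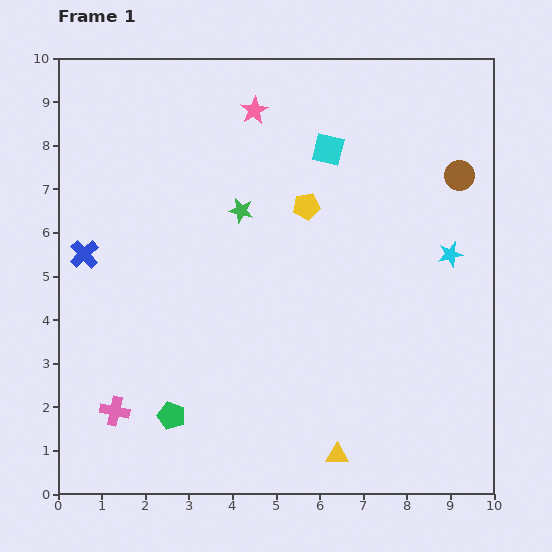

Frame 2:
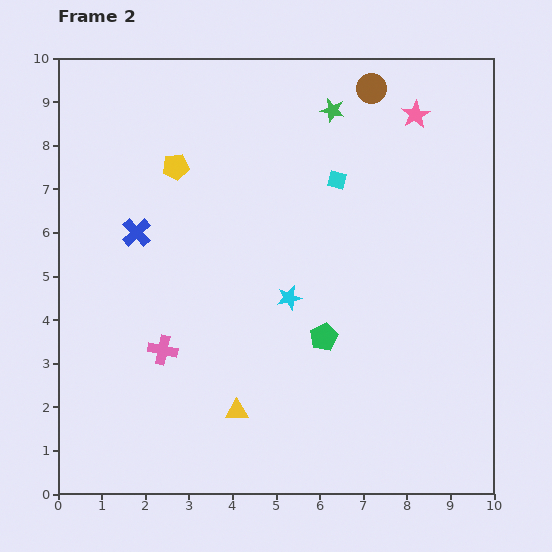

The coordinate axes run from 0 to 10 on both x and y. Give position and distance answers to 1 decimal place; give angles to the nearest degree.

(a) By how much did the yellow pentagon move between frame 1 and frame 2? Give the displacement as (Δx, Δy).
(-3.0, 0.9)

The yellow pentagon was at (5.7, 6.6) in frame 1 and (2.7, 7.5) in frame 2.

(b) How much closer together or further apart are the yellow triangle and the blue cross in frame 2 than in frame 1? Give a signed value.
-2.7

Distance in frame 1: 7.4. Distance in frame 2: 4.7.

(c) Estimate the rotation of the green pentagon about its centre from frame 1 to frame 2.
26° clockwise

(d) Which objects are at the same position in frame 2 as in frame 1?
none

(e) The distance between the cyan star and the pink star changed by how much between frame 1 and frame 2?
-0.5

Distance in frame 1: 5.6. Distance in frame 2: 5.1.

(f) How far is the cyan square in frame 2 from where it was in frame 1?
0.7

The cyan square moved from (6.2, 7.9) to (6.4, 7.2), a distance of √(0.2² + 0.7²) ≈ 0.7.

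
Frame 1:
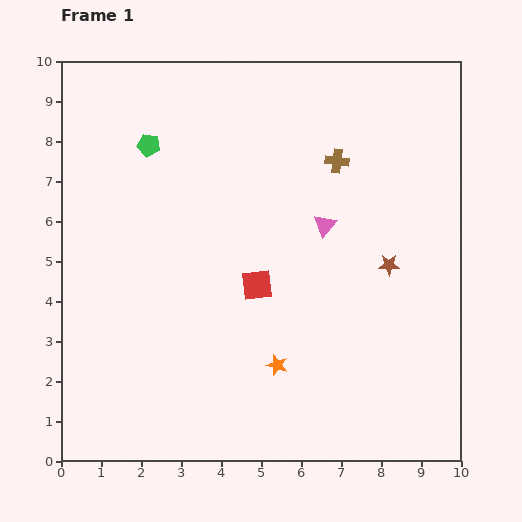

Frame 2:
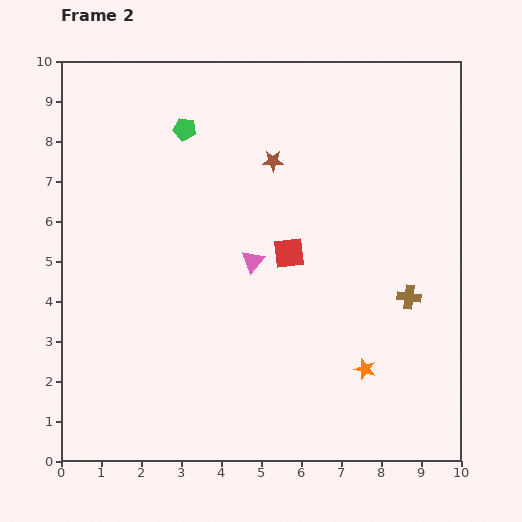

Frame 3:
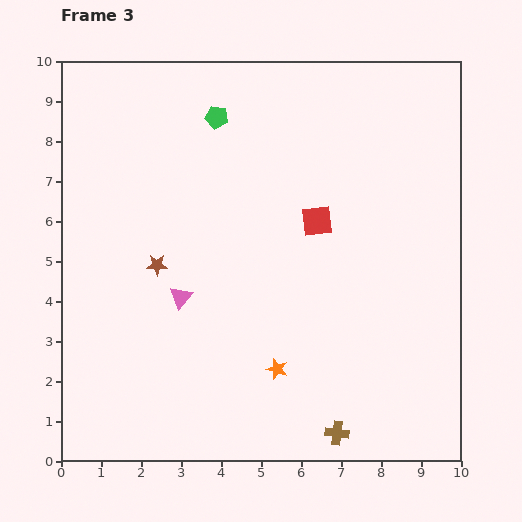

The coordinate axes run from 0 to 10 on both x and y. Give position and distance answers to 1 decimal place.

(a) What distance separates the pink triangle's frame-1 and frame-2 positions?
2.0

The pink triangle moved from (6.6, 5.9) to (4.8, 5.0), a distance of √(1.8² + 0.9²) ≈ 2.0.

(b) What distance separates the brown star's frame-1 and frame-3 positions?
5.8

The brown star moved from (8.2, 4.9) to (2.4, 4.9), a distance of √(5.8² + 0.0²) ≈ 5.8.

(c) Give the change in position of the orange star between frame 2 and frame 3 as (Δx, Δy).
(-2.2, 0.0)

The orange star was at (7.6, 2.3) in frame 2 and (5.4, 2.3) in frame 3.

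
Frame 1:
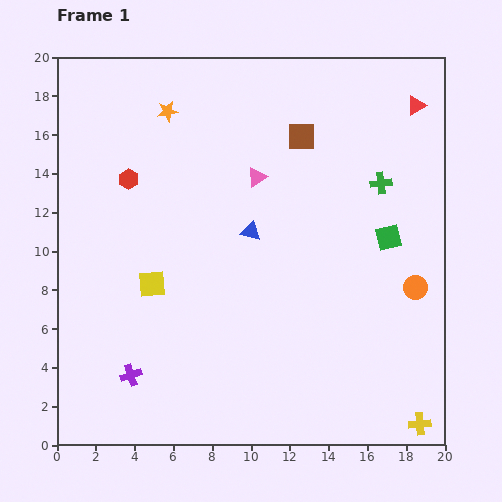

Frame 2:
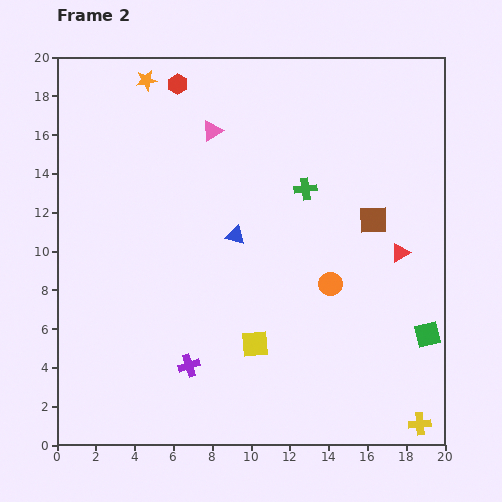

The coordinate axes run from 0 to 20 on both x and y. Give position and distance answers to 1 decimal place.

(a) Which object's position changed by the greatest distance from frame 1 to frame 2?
the red triangle

(moved 7.6; next 6.1)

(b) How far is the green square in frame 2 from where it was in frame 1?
5.4

The green square moved from (17.1, 10.7) to (19.1, 5.7), a distance of √(2.0² + 5.0²) ≈ 5.4.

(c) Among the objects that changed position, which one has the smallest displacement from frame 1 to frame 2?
the blue triangle

(moved 0.8)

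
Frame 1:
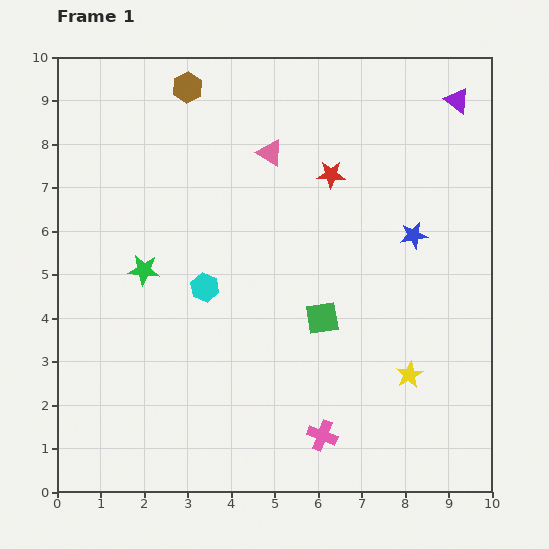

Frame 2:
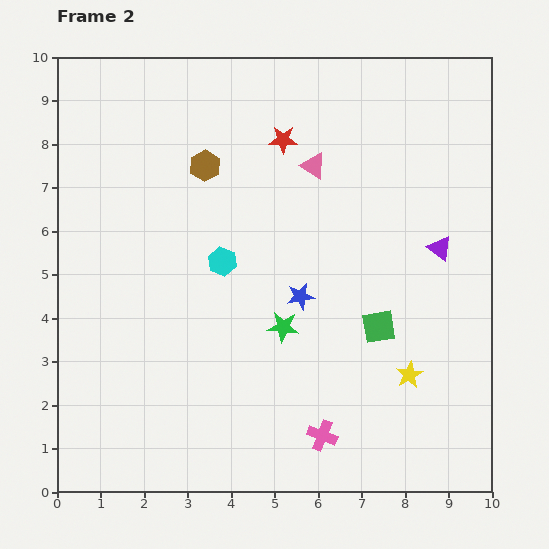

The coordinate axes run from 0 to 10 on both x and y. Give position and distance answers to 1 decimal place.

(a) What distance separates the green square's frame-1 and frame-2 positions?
1.3

The green square moved from (6.1, 4.0) to (7.4, 3.8), a distance of √(1.3² + 0.2²) ≈ 1.3.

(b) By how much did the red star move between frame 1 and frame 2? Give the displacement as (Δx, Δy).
(-1.1, 0.8)

The red star was at (6.3, 7.3) in frame 1 and (5.2, 8.1) in frame 2.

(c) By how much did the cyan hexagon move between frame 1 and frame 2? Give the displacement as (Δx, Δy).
(0.4, 0.6)

The cyan hexagon was at (3.4, 4.7) in frame 1 and (3.8, 5.3) in frame 2.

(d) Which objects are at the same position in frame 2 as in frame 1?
the pink cross, the yellow star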